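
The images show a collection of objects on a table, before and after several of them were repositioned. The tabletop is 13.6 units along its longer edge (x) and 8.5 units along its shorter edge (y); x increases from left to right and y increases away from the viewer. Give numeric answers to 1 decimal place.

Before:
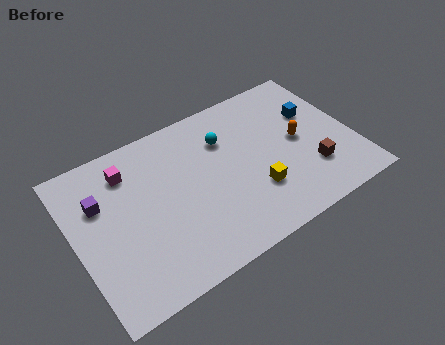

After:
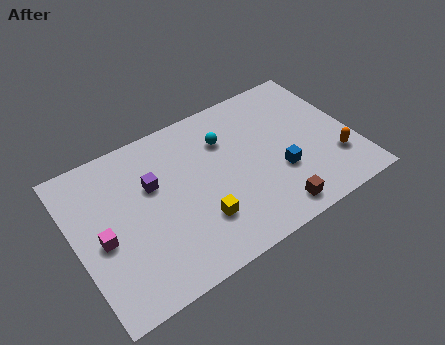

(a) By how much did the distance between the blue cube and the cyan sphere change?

-0.6

Before: roughly 4.4 units apart; after: 3.8. That's 0.6 units closer together.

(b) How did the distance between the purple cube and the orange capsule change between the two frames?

-0.6

They were about 9.7 units apart before and 9.1 after — 0.6 units closer together.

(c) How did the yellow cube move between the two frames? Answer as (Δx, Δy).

(-2.8, -0.2)

From the two frames, the yellow cube sits at roughly (8.5, 2.6) before and (5.7, 2.4) after.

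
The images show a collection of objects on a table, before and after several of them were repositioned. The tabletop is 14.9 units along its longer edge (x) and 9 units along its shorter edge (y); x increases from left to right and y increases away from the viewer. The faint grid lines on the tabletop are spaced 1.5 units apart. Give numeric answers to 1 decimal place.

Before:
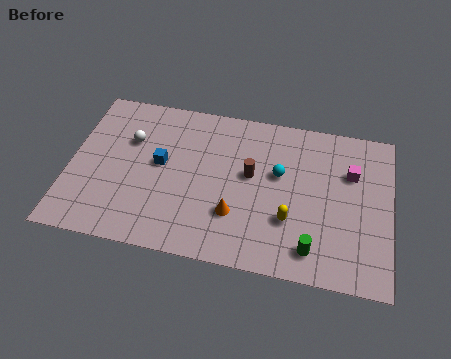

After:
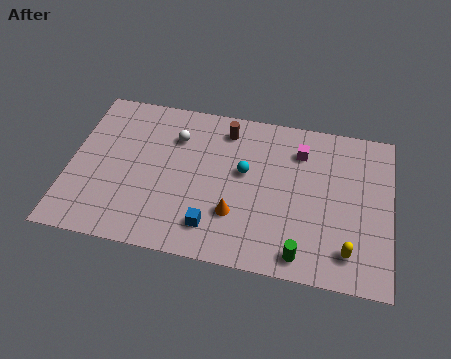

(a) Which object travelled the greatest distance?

the blue cube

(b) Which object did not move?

the orange cone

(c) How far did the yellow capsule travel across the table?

3.0

The yellow capsule moved from about (10.3, 2.9) to (13.0, 1.7), a distance of √(2.7² + 1.2²) ≈ 3.0.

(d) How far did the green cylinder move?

0.6

The green cylinder moved from about (11.4, 1.5) to (10.9, 1.1), a distance of √(0.5² + 0.4²) ≈ 0.6.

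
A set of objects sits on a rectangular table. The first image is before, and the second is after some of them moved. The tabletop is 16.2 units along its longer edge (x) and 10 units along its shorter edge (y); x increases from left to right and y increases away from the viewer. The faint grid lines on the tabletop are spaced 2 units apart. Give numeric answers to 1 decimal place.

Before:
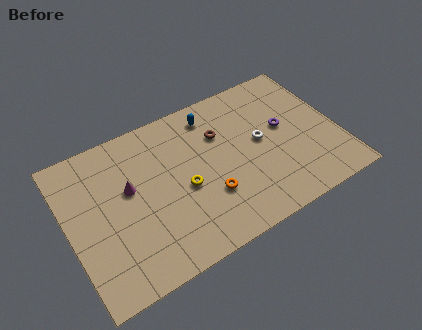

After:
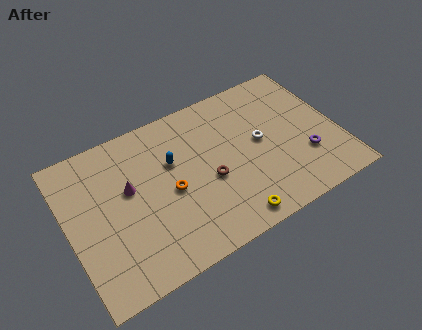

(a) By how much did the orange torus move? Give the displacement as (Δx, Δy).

(-2.1, 1.4)

From the two frames, the orange torus sits at roughly (8.1, 3.2) before and (6.0, 4.6) after.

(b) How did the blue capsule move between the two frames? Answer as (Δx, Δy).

(-2.7, -2.0)

From the two frames, the blue capsule sits at roughly (9.1, 8.4) before and (6.4, 6.4) after.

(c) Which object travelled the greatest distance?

the yellow torus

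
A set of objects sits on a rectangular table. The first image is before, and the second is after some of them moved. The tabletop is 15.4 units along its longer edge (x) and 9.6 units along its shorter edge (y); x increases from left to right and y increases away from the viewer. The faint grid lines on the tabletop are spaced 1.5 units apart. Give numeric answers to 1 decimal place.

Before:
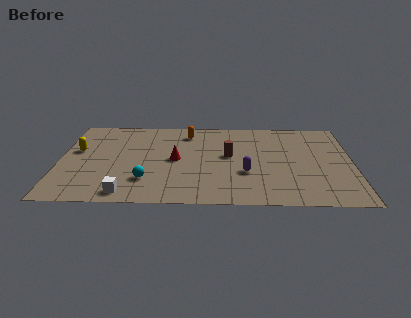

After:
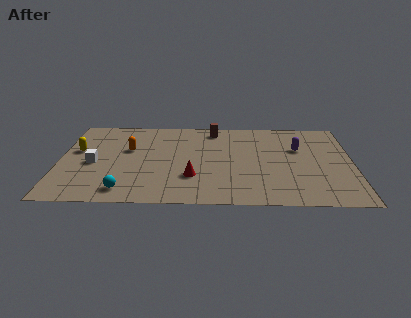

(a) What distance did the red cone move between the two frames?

2.1

The red cone moved from about (6.1, 4.8) to (7.0, 2.9), a distance of √(0.9² + 1.9²) ≈ 2.1.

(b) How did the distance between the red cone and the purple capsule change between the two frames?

+2.5

They were about 4.0 units apart before and 6.5 after — 2.5 units further apart.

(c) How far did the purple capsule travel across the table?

4.0

From (9.8, 3.4) to (12.6, 6.2), the purple capsule covered √(2.8² + 2.8²) ≈ 4.0 units.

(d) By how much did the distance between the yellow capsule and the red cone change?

+1.4

Before: roughly 5.3 units apart; after: 6.7. That's 1.4 units further apart.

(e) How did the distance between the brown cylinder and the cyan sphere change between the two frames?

+3.2

The distance was about 5.1 in the first image and 8.3 in the second, so they moved 3.2 units further apart.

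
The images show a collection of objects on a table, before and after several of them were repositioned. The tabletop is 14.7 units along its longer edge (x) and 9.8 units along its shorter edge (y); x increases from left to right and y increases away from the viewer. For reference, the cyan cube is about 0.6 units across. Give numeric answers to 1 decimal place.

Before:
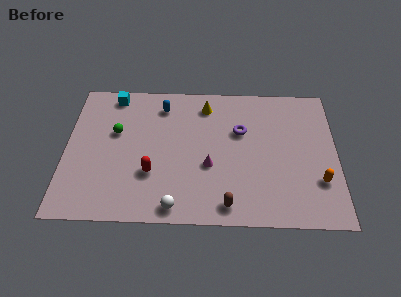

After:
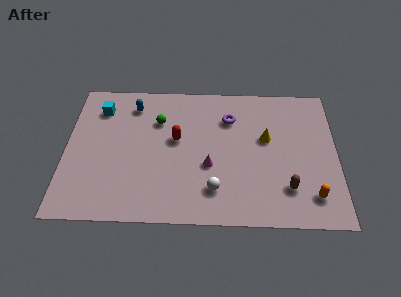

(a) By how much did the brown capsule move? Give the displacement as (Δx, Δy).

(3.2, 1.2)

From the two frames, the brown capsule sits at roughly (8.8, 1.2) before and (12.0, 2.4) after.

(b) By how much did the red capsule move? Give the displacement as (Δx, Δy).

(1.3, 2.4)

The red capsule was at about (4.7, 3.2) and moved to about (6.0, 5.6).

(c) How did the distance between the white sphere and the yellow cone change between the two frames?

-2.7

They were about 7.3 units apart before and 4.6 after — 2.7 units closer together.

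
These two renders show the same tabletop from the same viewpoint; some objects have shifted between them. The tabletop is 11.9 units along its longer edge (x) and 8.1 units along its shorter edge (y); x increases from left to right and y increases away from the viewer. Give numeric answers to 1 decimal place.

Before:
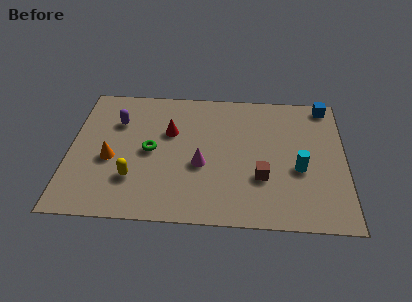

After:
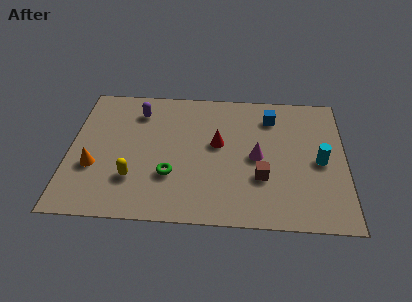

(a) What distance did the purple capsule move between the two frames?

1.1

The purple capsule moved from about (2.0, 5.7) to (2.9, 6.4), a distance of √(0.9² + 0.7²) ≈ 1.1.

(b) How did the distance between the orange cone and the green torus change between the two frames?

+1.5

The distance was about 1.8 in the first image and 3.3 in the second, so they moved 1.5 units further apart.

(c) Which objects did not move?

the brown cube and the yellow capsule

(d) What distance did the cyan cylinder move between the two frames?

1.0

The cyan cylinder moved from about (9.9, 3.3) to (10.8, 3.8), a distance of √(0.9² + 0.5²) ≈ 1.0.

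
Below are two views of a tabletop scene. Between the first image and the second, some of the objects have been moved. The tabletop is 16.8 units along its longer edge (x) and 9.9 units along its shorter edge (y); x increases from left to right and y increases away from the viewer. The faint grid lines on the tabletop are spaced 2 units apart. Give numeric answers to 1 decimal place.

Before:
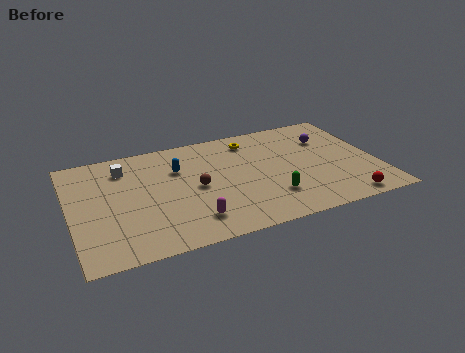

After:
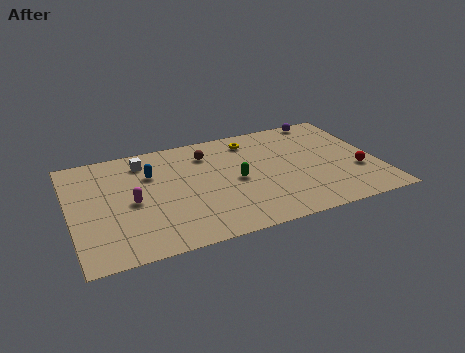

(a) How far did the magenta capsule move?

4.0

From (6.3, 2.0) to (3.3, 4.6), the magenta capsule covered √(3.0² + 2.6²) ≈ 4.0 units.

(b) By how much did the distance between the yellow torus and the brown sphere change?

-2.3

Before: roughly 4.8 units apart; after: 2.5. That's 2.3 units closer together.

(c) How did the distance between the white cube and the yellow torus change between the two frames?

-1.1

Before: roughly 7.1 units apart; after: 6.0. That's 1.1 units closer together.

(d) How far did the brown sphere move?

3.0

The brown sphere moved from about (6.8, 4.8) to (7.7, 7.7), a distance of √(0.9² + 2.9²) ≈ 3.0.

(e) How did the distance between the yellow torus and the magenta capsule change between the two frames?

+0.5

The distance was about 7.3 in the first image and 7.8 in the second, so they moved 0.5 units further apart.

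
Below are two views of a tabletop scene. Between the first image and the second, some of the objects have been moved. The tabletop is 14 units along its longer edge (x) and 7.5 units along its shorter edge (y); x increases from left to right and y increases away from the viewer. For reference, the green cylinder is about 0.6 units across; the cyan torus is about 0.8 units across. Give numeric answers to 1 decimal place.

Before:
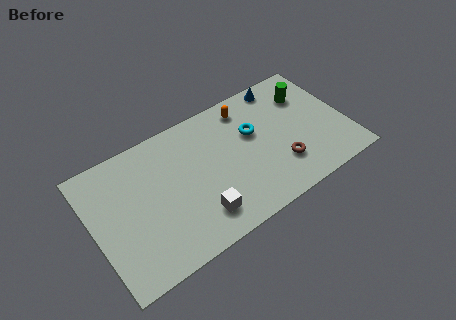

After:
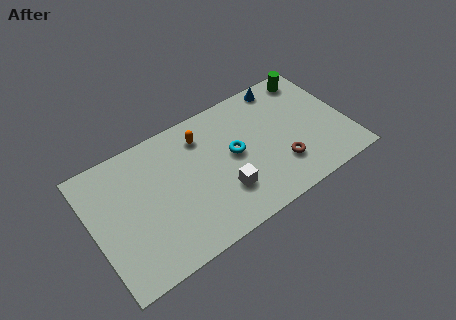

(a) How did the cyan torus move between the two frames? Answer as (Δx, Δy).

(-1.2, -0.7)

The cyan torus started near (9.0, 4.7) and ended near (7.8, 4.0).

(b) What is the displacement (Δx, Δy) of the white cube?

(1.5, 0.6)

The white cube was at about (5.4, 1.6) and moved to about (6.9, 2.2).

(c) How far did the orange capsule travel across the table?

2.6

The orange capsule was near (8.9, 6.3) before and (6.3, 5.9) after, so it travelled √(2.6² + 0.4²) ≈ 2.6 units.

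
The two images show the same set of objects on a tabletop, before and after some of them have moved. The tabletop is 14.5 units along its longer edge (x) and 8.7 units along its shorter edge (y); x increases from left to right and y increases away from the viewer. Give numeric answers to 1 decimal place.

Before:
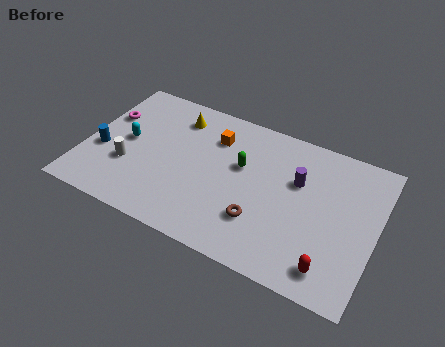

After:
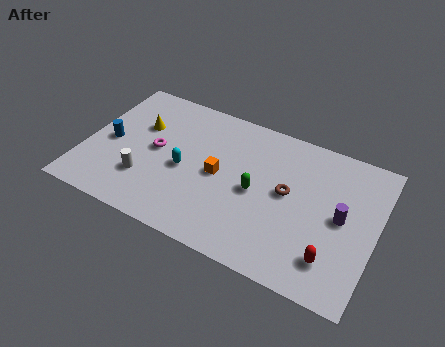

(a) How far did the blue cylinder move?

0.8

The blue cylinder moved from about (0.9, 3.4) to (1.2, 4.1), a distance of √(0.3² + 0.7²) ≈ 0.8.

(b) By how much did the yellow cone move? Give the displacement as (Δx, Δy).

(-1.7, -1.3)

The yellow cone started near (4.2, 7.0) and ended near (2.5, 5.7).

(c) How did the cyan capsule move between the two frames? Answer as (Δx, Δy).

(3.0, -0.6)

From the two frames, the cyan capsule sits at roughly (2.0, 4.5) before and (5.0, 3.9) after.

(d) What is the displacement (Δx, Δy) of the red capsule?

(0.0, 0.5)

The red capsule started near (12.6, 1.4) and ended near (12.6, 1.9).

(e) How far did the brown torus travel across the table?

2.5

The brown torus was near (9.0, 2.5) before and (10.1, 4.7) after, so it travelled √(1.1² + 2.2²) ≈ 2.5 units.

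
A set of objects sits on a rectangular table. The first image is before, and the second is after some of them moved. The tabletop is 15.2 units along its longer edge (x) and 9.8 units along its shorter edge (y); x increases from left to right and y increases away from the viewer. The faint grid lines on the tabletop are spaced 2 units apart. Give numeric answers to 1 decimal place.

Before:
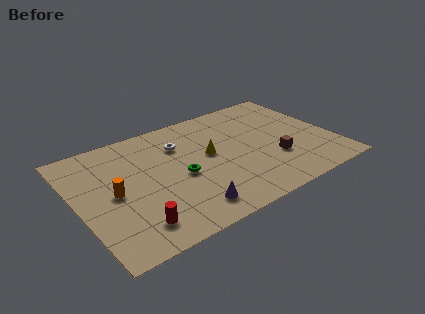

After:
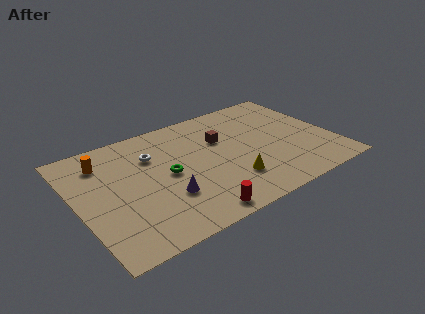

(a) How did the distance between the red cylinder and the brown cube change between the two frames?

-2.8

Before: roughly 8.8 units apart; after: 6.0. That's 2.8 units closer together.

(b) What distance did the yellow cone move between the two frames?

2.9

The yellow cone moved from about (7.9, 5.4) to (8.7, 2.6), a distance of √(0.8² + 2.8²) ≈ 2.9.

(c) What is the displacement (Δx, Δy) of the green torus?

(-0.7, 0.5)

The green torus was at about (6.0, 4.4) and moved to about (5.3, 4.9).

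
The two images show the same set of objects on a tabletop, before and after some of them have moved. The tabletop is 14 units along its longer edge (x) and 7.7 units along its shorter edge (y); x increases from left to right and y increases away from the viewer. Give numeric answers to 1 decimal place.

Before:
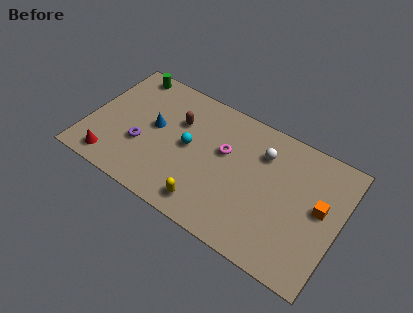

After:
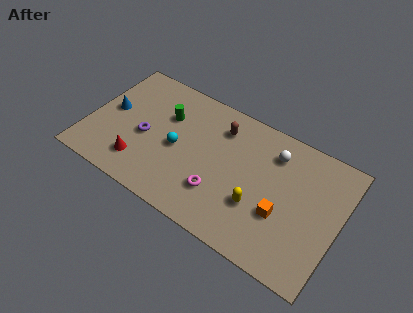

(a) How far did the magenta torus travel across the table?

2.5

From (7.5, 4.7) to (7.6, 2.2), the magenta torus covered √(0.1² + 2.5²) ≈ 2.5 units.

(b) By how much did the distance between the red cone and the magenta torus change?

-2.4

The distance was about 6.8 in the first image and 4.4 in the second, so they moved 2.4 units closer together.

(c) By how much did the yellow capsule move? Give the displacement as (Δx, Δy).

(2.6, 1.4)

The yellow capsule was at about (7.1, 1.2) and moved to about (9.7, 2.6).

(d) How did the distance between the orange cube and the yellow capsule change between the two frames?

-5.2

They were about 6.5 units apart before and 1.3 after — 5.2 units closer together.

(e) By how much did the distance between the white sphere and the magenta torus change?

+2.3

Before: roughly 2.2 units apart; after: 4.5. That's 2.3 units further apart.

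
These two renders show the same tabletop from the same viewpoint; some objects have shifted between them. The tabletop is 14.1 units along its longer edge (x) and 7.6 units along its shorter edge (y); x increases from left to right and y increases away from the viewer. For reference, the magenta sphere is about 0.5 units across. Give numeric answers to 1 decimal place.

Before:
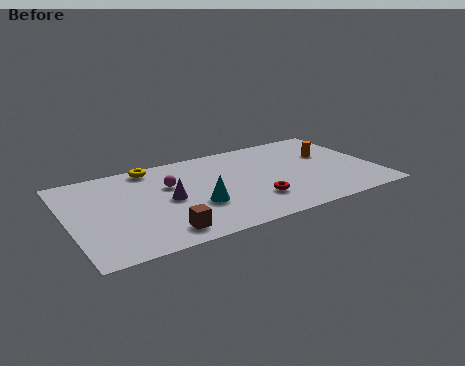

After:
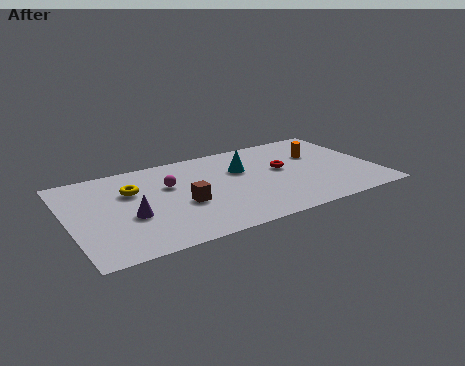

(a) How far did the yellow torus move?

2.0

The yellow torus moved from about (4.1, 6.8) to (3.0, 5.1), a distance of √(1.1² + 1.7²) ≈ 2.0.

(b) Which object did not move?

the magenta sphere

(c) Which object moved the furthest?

the cyan cone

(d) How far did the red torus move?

2.7

From (8.3, 2.1) to (9.9, 4.3), the red torus covered √(1.6² + 2.2²) ≈ 2.7 units.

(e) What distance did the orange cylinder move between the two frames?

0.5

From (12.2, 4.8) to (11.7, 5.0), the orange cylinder covered √(0.5² + 0.2²) ≈ 0.5 units.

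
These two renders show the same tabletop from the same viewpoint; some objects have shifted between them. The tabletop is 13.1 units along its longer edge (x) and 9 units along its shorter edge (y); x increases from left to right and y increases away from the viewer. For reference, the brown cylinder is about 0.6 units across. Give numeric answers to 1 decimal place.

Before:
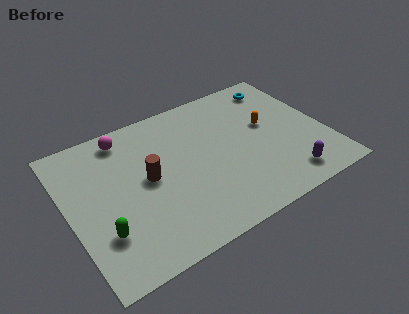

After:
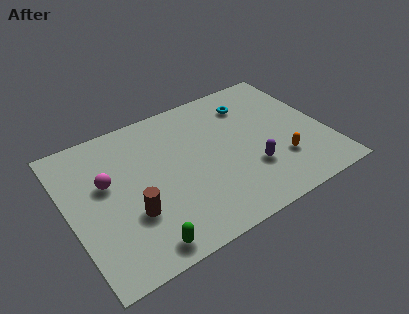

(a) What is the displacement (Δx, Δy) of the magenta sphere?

(-1.3, -2.4)

The magenta sphere was at about (3.3, 7.8) and moved to about (2.0, 5.4).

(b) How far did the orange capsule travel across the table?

2.6

From (10.3, 5.2) to (10.5, 2.6), the orange capsule covered √(0.2² + 2.6²) ≈ 2.6 units.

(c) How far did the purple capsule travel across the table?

2.1

The purple capsule moved from about (10.6, 1.4) to (9.0, 2.8), a distance of √(1.6² + 1.4²) ≈ 2.1.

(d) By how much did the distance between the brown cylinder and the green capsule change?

-1.3

They were about 3.3 units apart before and 2.0 after — 1.3 units closer together.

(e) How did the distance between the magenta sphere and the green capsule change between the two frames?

-1.0

They were about 5.5 units apart before and 4.5 after — 1.0 units closer together.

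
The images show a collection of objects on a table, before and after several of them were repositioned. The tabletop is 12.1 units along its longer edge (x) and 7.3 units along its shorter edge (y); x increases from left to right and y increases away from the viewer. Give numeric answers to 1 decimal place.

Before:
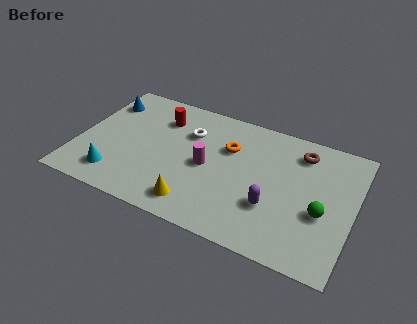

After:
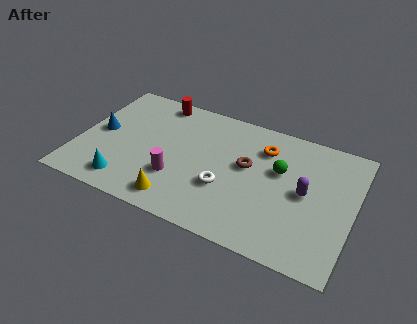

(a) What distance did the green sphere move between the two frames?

2.6

The green sphere moved from about (10.8, 2.9) to (8.8, 4.5), a distance of √(2.0² + 1.6²) ≈ 2.6.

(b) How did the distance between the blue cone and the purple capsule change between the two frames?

+0.6

Before: roughly 8.5 units apart; after: 9.1. That's 0.6 units further apart.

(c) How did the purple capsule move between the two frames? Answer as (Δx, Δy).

(1.3, 1.3)

The purple capsule was at about (8.7, 2.4) and moved to about (10.0, 3.7).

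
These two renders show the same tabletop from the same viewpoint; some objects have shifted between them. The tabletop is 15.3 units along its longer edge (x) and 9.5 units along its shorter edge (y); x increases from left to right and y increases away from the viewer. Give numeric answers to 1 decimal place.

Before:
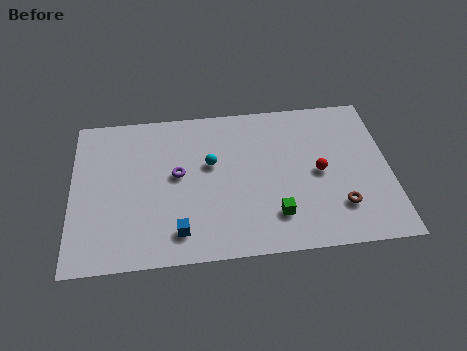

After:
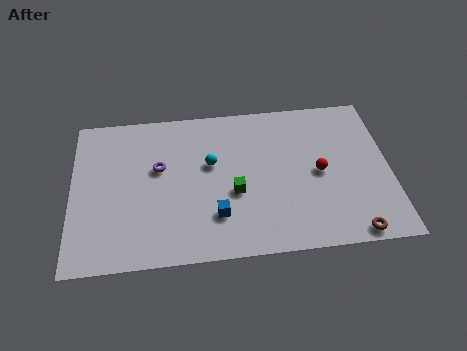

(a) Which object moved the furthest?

the green cube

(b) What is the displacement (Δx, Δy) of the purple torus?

(-0.9, 0.5)

The purple torus started near (5.1, 5.2) and ended near (4.2, 5.7).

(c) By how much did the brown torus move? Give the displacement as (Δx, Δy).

(0.5, -1.6)

The brown torus was at about (12.8, 2.4) and moved to about (13.3, 0.8).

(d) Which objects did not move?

the red sphere and the cyan sphere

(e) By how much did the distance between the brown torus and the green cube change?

+3.2

Before: roughly 3.1 units apart; after: 6.3. That's 3.2 units further apart.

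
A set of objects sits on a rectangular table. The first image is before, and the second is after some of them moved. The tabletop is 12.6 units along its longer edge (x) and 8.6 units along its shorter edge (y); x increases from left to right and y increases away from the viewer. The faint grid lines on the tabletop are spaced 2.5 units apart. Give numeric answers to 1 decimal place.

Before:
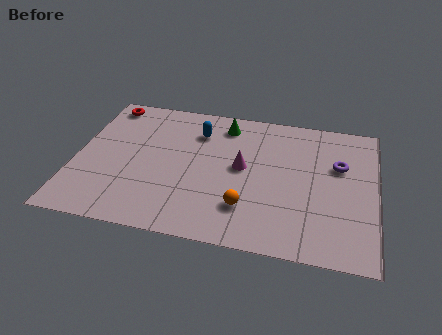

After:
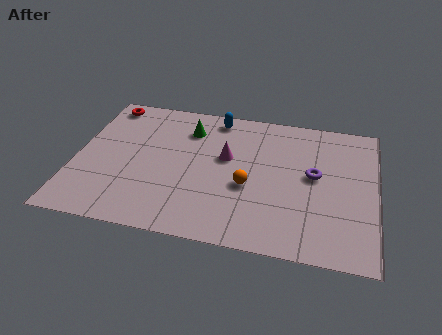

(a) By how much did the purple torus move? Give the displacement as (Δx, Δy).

(-1.0, -0.8)

The purple torus was at about (11.0, 5.5) and moved to about (10.0, 4.7).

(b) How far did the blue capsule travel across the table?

1.3

The blue capsule was near (5.0, 6.5) before and (5.7, 7.6) after, so it travelled √(0.7² + 1.1²) ≈ 1.3 units.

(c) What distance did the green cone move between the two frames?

1.6

The green cone was near (6.1, 7.2) before and (4.6, 6.6) after, so it travelled √(1.5² + 0.6²) ≈ 1.6 units.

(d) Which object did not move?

the red torus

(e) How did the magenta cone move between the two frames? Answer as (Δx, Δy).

(-0.7, 0.5)

The magenta cone started near (7.0, 4.6) and ended near (6.3, 5.1).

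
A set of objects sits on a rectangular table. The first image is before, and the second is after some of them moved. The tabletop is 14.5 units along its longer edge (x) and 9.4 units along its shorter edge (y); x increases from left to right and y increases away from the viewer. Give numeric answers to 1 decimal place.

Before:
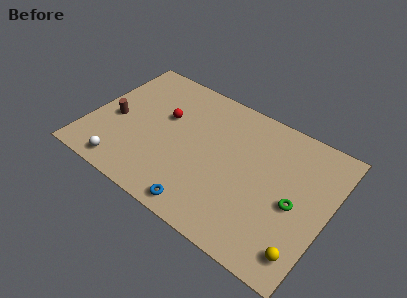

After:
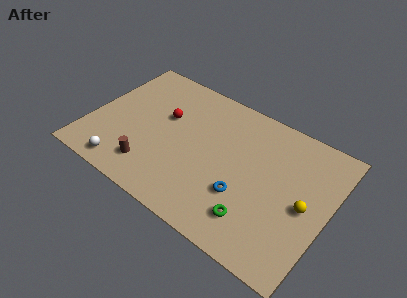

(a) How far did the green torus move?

3.0

From (12.6, 4.2) to (10.6, 2.0), the green torus covered √(2.0² + 2.2²) ≈ 3.0 units.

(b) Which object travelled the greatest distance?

the brown cylinder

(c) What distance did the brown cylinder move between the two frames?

3.5

From (1.5, 4.1) to (4.2, 1.9), the brown cylinder covered √(2.7² + 2.2²) ≈ 3.5 units.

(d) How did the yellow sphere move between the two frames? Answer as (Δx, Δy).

(-0.4, 2.8)

From the two frames, the yellow sphere sits at roughly (13.6, 1.6) before and (13.2, 4.4) after.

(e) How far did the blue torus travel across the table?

3.0

The blue torus was near (7.6, 1.0) before and (9.7, 3.1) after, so it travelled √(2.1² + 2.1²) ≈ 3.0 units.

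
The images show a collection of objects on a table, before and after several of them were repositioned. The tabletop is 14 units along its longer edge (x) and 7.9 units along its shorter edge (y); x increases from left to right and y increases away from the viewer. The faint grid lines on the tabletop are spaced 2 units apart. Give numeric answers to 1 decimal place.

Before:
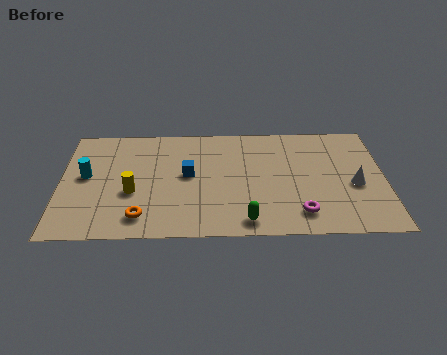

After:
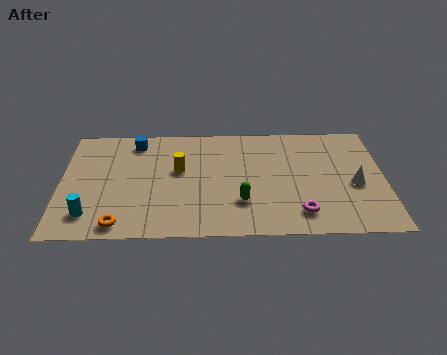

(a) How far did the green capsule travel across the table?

1.3

The green capsule moved from about (8.0, 1.0) to (7.8, 2.3), a distance of √(0.2² + 1.3²) ≈ 1.3.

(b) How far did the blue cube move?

3.3

From (5.5, 4.3) to (3.2, 6.7), the blue cube covered √(2.3² + 2.4²) ≈ 3.3 units.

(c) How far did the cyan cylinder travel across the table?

2.7

From (1.1, 4.3) to (1.3, 1.6), the cyan cylinder covered √(0.2² + 2.7²) ≈ 2.7 units.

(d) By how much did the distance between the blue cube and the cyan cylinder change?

+1.0

Before: roughly 4.4 units apart; after: 5.4. That's 1.0 units further apart.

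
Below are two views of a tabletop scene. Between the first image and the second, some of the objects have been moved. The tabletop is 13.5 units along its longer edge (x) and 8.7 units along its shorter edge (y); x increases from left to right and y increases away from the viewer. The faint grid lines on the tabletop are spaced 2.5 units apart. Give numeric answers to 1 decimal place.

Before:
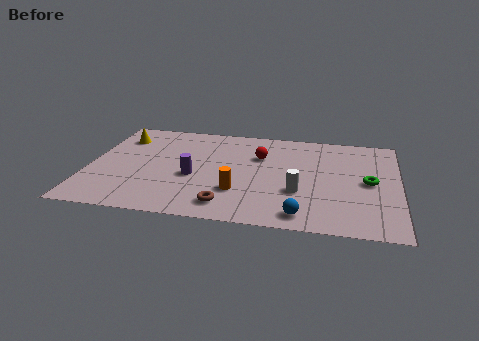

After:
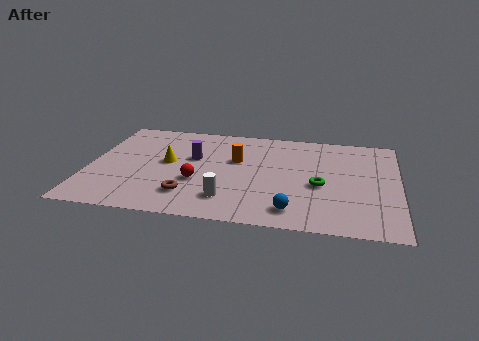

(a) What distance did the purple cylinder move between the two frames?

1.7

The purple cylinder was near (4.6, 3.6) before and (4.5, 5.3) after, so it travelled √(0.1² + 1.7²) ≈ 1.7 units.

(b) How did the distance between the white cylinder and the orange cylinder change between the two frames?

+0.9

They were about 2.6 units apart before and 3.5 after — 0.9 units further apart.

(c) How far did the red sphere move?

3.7

The red sphere moved from about (7.4, 5.9) to (4.8, 3.2), a distance of √(2.6² + 2.7²) ≈ 3.7.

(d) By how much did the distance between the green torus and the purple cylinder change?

-1.8

The distance was about 7.6 in the first image and 5.8 in the second, so they moved 1.8 units closer together.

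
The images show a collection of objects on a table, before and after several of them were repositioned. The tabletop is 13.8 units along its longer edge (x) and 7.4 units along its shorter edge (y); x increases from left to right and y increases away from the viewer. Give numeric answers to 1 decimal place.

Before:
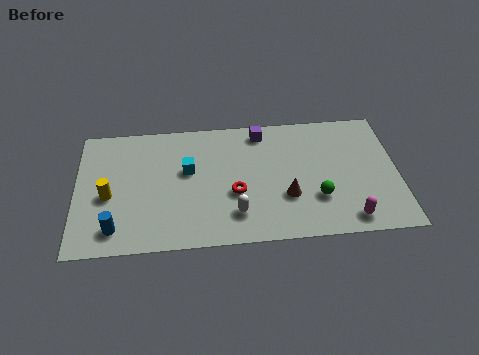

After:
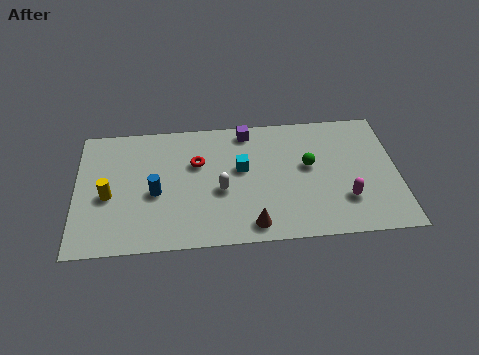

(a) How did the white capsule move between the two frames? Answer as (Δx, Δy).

(-0.6, 1.4)

The white capsule was at about (6.8, 1.7) and moved to about (6.2, 3.1).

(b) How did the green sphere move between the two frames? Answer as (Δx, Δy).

(-0.3, 1.9)

From the two frames, the green sphere sits at roughly (10.3, 2.3) before and (10.0, 4.2) after.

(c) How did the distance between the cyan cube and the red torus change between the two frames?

-0.5

They were about 2.5 units apart before and 2.0 after — 0.5 units closer together.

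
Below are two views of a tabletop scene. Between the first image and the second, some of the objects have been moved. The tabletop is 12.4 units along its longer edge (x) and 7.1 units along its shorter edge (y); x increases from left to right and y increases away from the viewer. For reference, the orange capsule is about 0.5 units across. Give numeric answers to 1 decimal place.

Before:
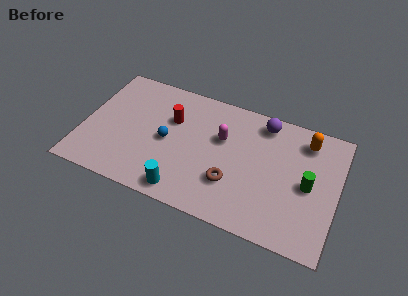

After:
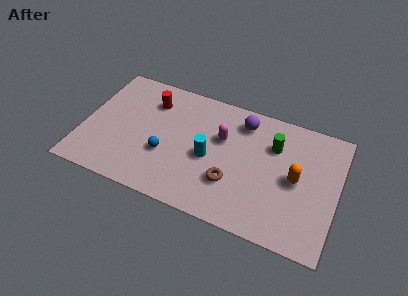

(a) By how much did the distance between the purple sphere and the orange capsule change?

+1.5

The distance was about 2.1 in the first image and 3.6 in the second, so they moved 1.5 units further apart.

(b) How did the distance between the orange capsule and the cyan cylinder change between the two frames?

-3.2

The distance was about 7.4 in the first image and 4.2 in the second, so they moved 3.2 units closer together.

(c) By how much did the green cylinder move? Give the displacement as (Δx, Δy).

(-1.8, 1.6)

From the two frames, the green cylinder sits at roughly (11.0, 3.4) before and (9.2, 5.0) after.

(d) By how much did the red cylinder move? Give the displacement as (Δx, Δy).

(-1.1, 0.7)

From the two frames, the red cylinder sits at roughly (4.2, 4.7) before and (3.1, 5.4) after.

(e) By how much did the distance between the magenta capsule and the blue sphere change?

+0.4

The distance was about 2.8 in the first image and 3.2 in the second, so they moved 0.4 units further apart.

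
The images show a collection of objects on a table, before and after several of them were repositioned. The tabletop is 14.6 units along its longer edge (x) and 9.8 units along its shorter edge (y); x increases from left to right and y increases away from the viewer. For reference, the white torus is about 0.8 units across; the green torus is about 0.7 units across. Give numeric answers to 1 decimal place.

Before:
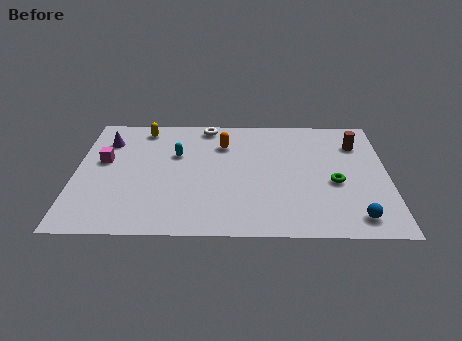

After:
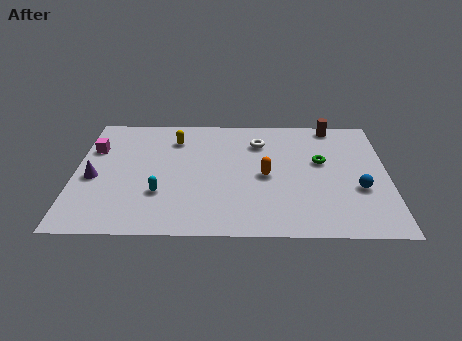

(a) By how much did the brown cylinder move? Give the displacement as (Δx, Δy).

(-1.1, 1.6)

From the two frames, the brown cylinder sits at roughly (13.2, 7.3) before and (12.1, 8.9) after.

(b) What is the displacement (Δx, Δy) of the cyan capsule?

(-0.7, -3.2)

The cyan capsule was at about (4.7, 6.3) and moved to about (4.0, 3.1).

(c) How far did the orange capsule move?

3.3

The orange capsule moved from about (6.9, 7.2) to (8.9, 4.6), a distance of √(2.0² + 2.6²) ≈ 3.3.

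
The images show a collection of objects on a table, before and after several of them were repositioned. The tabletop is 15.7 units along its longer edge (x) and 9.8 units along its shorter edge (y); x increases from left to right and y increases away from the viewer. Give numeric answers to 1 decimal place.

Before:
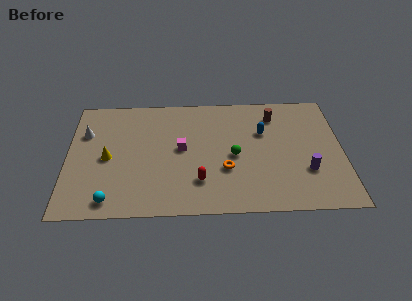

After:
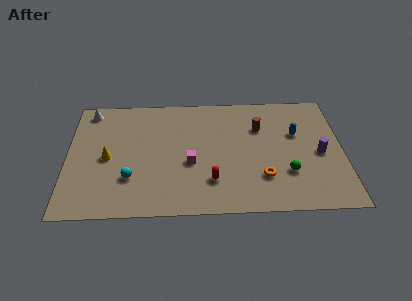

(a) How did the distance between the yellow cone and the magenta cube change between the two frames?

+0.5

They were about 4.2 units apart before and 4.7 after — 0.5 units further apart.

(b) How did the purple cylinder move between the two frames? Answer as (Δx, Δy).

(0.8, 1.4)

The purple cylinder started near (13.6, 3.1) and ended near (14.4, 4.5).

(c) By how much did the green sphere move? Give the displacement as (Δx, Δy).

(3.0, -1.5)

From the two frames, the green sphere sits at roughly (9.5, 4.5) before and (12.5, 3.0) after.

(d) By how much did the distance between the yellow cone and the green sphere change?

+3.1

They were about 7.2 units apart before and 10.3 after — 3.1 units further apart.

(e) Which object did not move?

the yellow cone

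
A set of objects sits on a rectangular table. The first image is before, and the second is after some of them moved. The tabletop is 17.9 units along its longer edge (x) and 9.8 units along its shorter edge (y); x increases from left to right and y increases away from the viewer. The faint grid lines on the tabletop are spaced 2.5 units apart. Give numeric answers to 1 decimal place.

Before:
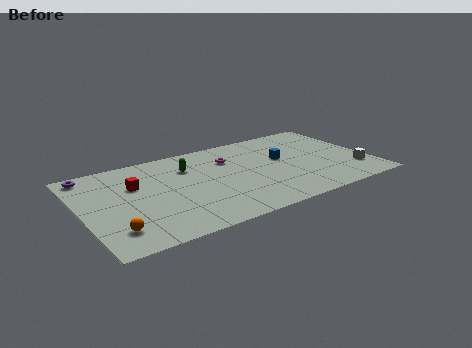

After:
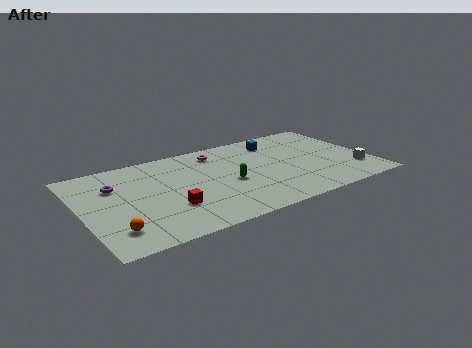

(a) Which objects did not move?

the white cube and the orange sphere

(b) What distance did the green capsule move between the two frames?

3.6

From (6.8, 7.1) to (9.0, 4.3), the green capsule covered √(2.2² + 2.8²) ≈ 3.6 units.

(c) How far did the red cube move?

3.7

The red cube was near (3.4, 6.4) before and (5.1, 3.1) after, so it travelled √(1.7² + 3.3²) ≈ 3.7 units.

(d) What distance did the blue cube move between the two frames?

2.2

The blue cube moved from about (12.6, 5.7) to (12.6, 7.9), a distance of √(0.0² + 2.2²) ≈ 2.2.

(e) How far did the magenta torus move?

1.3

The magenta torus moved from about (9.4, 7.0) to (8.8, 8.1), a distance of √(0.6² + 1.1²) ≈ 1.3.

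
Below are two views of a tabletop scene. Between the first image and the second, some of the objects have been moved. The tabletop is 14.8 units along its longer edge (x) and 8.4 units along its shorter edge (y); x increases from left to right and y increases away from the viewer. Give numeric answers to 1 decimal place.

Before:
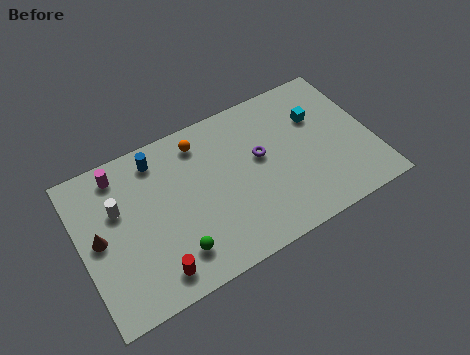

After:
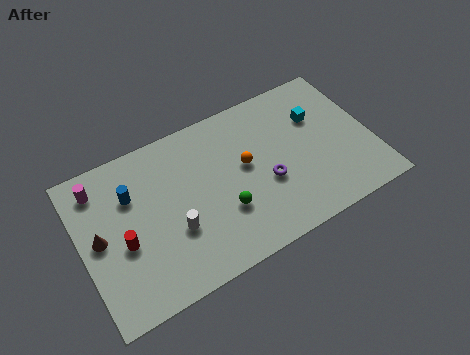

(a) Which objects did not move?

the brown cone and the cyan cube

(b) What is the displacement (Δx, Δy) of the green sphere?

(2.6, 1.0)

The green sphere started near (4.4, 1.8) and ended near (7.0, 2.8).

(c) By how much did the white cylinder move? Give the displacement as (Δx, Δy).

(2.5, -2.4)

The white cylinder was at about (2.0, 5.4) and moved to about (4.5, 3.0).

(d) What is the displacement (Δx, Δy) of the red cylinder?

(-1.3, 2.2)

The red cylinder was at about (3.3, 1.3) and moved to about (2.0, 3.5).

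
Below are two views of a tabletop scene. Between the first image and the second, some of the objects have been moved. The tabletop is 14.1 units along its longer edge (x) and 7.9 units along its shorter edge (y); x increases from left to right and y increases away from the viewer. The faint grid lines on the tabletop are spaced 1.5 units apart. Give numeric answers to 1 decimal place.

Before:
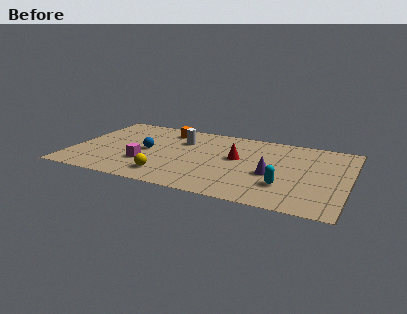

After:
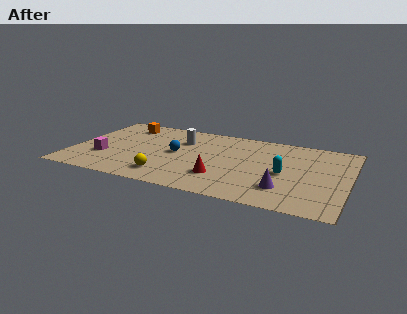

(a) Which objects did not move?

the white cylinder and the yellow sphere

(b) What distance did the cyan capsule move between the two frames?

1.3

The cyan capsule was near (11.0, 2.3) before and (10.9, 3.6) after, so it travelled √(0.1² + 1.3²) ≈ 1.3 units.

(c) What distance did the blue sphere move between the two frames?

1.5

The blue sphere was near (3.8, 3.9) before and (5.3, 4.1) after, so it travelled √(1.5² + 0.2²) ≈ 1.5 units.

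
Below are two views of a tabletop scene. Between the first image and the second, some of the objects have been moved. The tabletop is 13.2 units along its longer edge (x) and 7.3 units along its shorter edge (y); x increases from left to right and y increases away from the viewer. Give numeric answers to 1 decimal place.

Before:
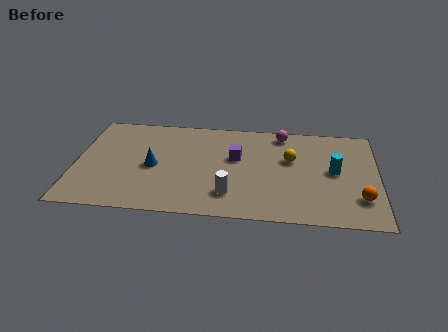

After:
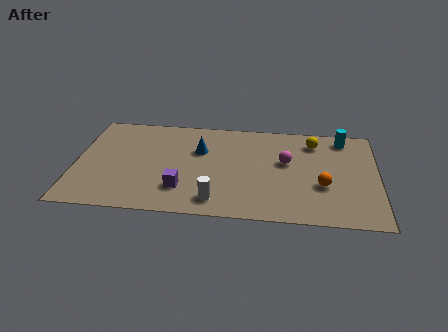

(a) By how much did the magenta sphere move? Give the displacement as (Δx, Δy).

(0.2, -2.1)

The magenta sphere was at about (9.0, 6.4) and moved to about (9.2, 4.3).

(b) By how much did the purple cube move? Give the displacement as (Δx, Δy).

(-2.3, -2.5)

The purple cube started near (7.0, 4.4) and ended near (4.7, 1.9).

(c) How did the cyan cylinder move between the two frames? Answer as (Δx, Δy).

(0.4, 2.5)

The cyan cylinder was at about (11.3, 3.8) and moved to about (11.7, 6.3).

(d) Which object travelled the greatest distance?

the purple cube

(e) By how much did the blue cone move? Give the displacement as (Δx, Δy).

(2.0, 1.4)

From the two frames, the blue cone sits at roughly (3.4, 3.4) before and (5.4, 4.8) after.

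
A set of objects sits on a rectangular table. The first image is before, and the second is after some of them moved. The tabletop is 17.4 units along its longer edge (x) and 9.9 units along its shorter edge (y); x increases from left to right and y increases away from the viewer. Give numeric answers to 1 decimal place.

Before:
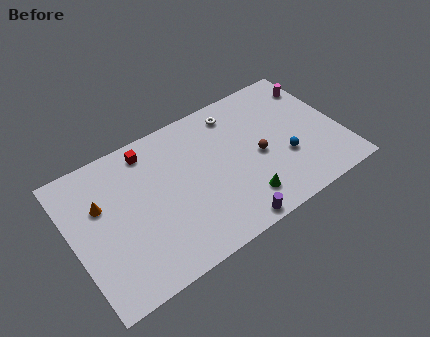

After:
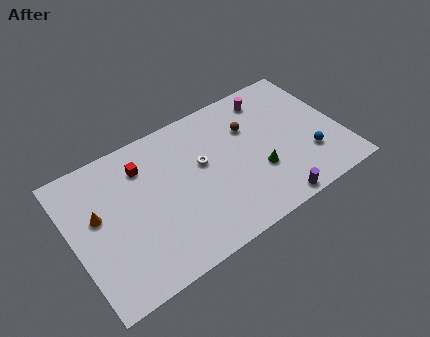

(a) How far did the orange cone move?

0.7

From (2.0, 6.4) to (1.7, 5.8), the orange cone covered √(0.3² + 0.6²) ≈ 0.7 units.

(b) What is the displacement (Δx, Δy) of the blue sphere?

(1.5, -0.6)

The blue sphere started near (13.6, 3.5) and ended near (15.1, 2.9).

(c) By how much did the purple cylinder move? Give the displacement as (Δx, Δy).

(2.8, 0.0)

From the two frames, the purple cylinder sits at roughly (9.4, 0.8) before and (12.2, 0.8) after.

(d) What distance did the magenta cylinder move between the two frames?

3.1

The magenta cylinder moved from about (16.5, 7.8) to (13.4, 8.3), a distance of √(3.1² + 0.5²) ≈ 3.1.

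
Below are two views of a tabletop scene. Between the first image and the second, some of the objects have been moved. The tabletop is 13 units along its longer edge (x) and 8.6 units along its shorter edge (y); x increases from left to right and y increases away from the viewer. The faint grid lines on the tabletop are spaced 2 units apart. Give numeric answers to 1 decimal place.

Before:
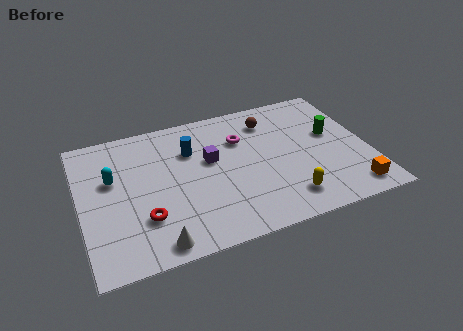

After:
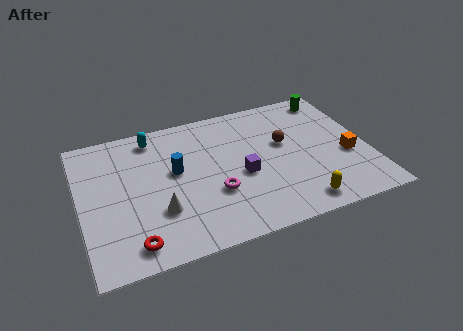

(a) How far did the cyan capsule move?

2.9

The cyan capsule was near (1.5, 5.3) before and (3.5, 7.4) after, so it travelled √(2.0² + 2.1²) ≈ 2.9 units.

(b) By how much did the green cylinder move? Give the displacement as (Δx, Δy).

(0.3, 2.5)

The green cylinder started near (11.5, 5.0) and ended near (11.8, 7.5).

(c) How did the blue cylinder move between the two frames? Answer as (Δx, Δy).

(-0.8, -1.1)

The blue cylinder started near (5.1, 6.0) and ended near (4.3, 4.9).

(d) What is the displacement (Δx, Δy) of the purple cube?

(1.3, -1.4)

The purple cube was at about (5.9, 5.1) and moved to about (7.2, 3.7).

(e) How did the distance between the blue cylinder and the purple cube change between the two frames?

+1.9

The distance was about 1.2 in the first image and 3.1 in the second, so they moved 1.9 units further apart.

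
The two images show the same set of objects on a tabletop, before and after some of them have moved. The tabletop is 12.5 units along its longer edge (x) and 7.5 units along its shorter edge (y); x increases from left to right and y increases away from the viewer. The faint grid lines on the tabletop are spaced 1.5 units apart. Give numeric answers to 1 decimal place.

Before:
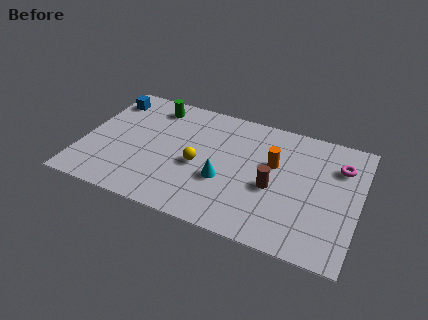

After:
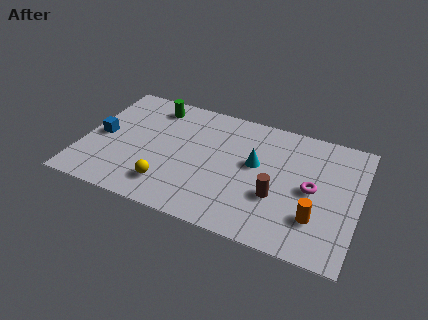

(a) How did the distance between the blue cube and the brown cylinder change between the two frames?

-0.3

They were about 8.4 units apart before and 8.1 after — 0.3 units closer together.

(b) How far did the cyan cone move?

2.0

The cyan cone moved from about (6.5, 2.8) to (7.8, 4.3), a distance of √(1.3² + 1.5²) ≈ 2.0.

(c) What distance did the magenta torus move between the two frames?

2.1

From (11.5, 5.5) to (10.4, 3.7), the magenta torus covered √(1.1² + 1.8²) ≈ 2.1 units.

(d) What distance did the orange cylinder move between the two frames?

3.3

The orange cylinder was near (8.6, 4.6) before and (10.7, 2.1) after, so it travelled √(2.1² + 2.5²) ≈ 3.3 units.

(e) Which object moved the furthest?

the orange cylinder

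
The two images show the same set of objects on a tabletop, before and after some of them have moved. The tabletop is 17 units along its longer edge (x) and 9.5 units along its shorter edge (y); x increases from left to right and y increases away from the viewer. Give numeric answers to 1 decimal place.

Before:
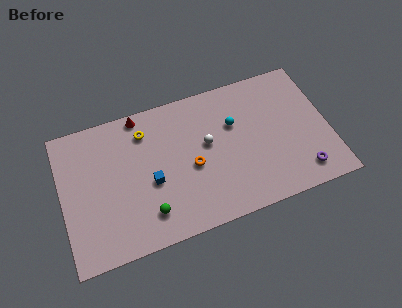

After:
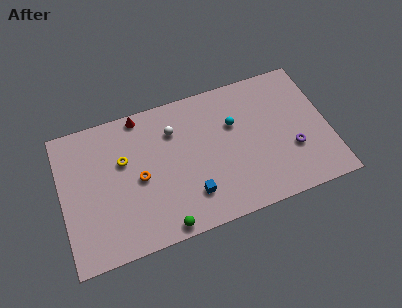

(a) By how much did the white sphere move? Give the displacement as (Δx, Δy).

(-2.0, 1.6)

The white sphere was at about (9.3, 5.4) and moved to about (7.3, 7.0).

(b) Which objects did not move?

the cyan sphere and the red cone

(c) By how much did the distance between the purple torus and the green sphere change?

-0.9

The distance was about 9.8 in the first image and 8.9 in the second, so they moved 0.9 units closer together.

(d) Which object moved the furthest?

the orange torus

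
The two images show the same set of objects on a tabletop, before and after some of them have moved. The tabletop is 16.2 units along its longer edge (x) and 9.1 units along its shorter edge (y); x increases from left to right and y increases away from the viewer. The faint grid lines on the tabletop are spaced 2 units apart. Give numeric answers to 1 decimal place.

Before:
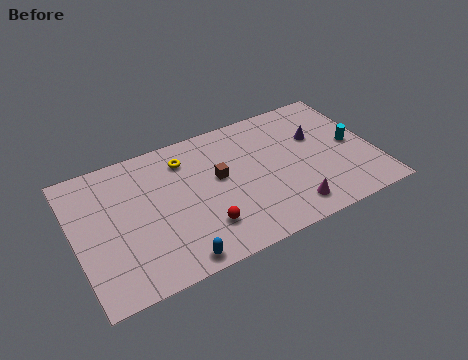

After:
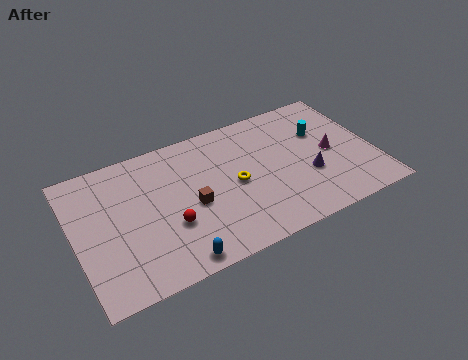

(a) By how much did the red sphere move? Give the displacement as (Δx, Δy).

(-1.7, 0.9)

The red sphere was at about (6.6, 2.3) and moved to about (4.9, 3.2).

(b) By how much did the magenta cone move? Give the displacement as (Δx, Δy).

(2.7, 2.9)

The magenta cone was at about (11.2, 1.5) and moved to about (13.9, 4.4).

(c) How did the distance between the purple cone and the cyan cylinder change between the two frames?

+0.7

Before: roughly 2.2 units apart; after: 2.9. That's 0.7 units further apart.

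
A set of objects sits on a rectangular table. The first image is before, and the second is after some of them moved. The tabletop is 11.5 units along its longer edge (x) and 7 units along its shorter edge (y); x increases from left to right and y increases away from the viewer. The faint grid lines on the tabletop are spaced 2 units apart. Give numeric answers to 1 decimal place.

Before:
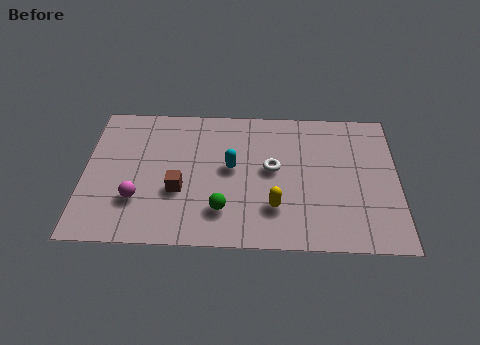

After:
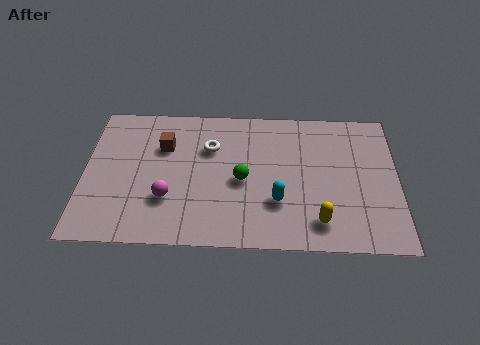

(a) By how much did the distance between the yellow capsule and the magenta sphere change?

+0.6

They were about 5.0 units apart before and 5.6 after — 0.6 units further apart.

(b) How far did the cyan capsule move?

2.3

From (5.4, 3.8) to (7.1, 2.2), the cyan capsule covered √(1.7² + 1.6²) ≈ 2.3 units.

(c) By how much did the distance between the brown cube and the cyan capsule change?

+2.7

The distance was about 2.2 in the first image and 4.9 in the second, so they moved 2.7 units further apart.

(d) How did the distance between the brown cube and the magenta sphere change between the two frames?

+1.0

The distance was about 1.6 in the first image and 2.6 in the second, so they moved 1.0 units further apart.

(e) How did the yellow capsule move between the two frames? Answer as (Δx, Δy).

(1.6, -0.6)

The yellow capsule was at about (7.0, 1.9) and moved to about (8.6, 1.3).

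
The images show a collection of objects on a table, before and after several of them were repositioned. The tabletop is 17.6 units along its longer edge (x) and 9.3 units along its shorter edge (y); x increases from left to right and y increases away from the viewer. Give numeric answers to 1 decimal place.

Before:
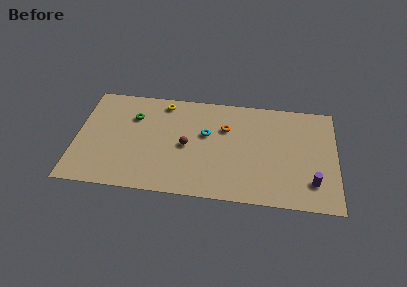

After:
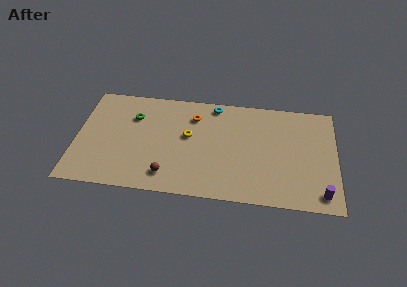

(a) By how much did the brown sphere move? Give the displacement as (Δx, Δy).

(-1.2, -2.7)

The brown sphere started near (7.5, 4.4) and ended near (6.3, 1.7).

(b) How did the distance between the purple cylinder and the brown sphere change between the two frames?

+1.5

They were about 8.8 units apart before and 10.3 after — 1.5 units further apart.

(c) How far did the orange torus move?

2.3

The orange torus was near (10.1, 6.3) before and (7.9, 7.1) after, so it travelled √(2.2² + 0.8²) ≈ 2.3 units.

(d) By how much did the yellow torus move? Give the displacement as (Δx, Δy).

(1.8, -2.8)

The yellow torus started near (5.8, 8.1) and ended near (7.6, 5.3).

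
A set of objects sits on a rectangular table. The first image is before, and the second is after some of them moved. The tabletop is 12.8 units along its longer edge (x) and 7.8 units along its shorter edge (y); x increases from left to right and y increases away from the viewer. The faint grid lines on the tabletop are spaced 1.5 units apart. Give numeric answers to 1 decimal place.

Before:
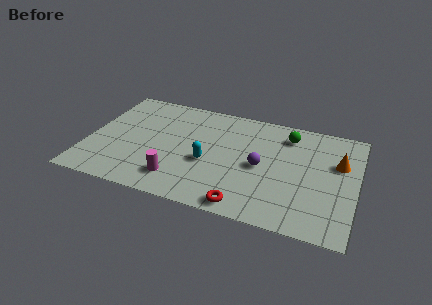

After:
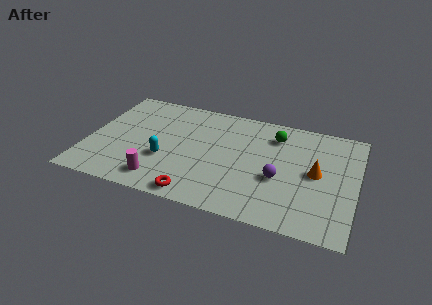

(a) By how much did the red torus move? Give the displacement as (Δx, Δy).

(-2.3, 0.0)

The red torus started near (7.8, 0.8) and ended near (5.5, 0.8).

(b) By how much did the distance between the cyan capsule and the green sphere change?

+1.2

They were about 4.8 units apart before and 6.0 after — 1.2 units further apart.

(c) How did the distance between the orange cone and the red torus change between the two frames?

+0.4

They were about 5.9 units apart before and 6.3 after — 0.4 units further apart.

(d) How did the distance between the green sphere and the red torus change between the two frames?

+0.5

They were about 5.7 units apart before and 6.2 after — 0.5 units further apart.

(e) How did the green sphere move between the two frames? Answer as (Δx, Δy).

(-0.6, -0.2)

From the two frames, the green sphere sits at roughly (9.4, 6.3) before and (8.8, 6.1) after.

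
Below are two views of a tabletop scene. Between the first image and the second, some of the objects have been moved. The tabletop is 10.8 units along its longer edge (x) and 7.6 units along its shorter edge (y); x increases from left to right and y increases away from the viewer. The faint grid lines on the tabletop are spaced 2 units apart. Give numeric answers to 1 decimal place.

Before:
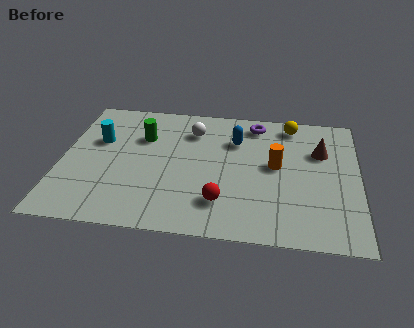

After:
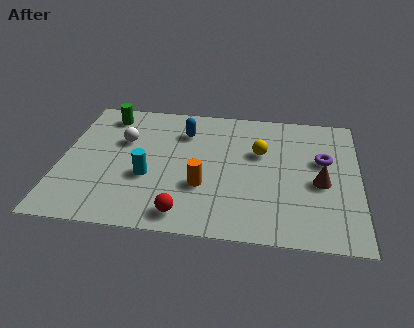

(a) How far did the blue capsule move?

1.9

From (6.3, 5.4) to (4.4, 5.7), the blue capsule covered √(1.9² + 0.3²) ≈ 1.9 units.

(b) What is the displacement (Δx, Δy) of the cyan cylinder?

(1.9, -1.9)

The cyan cylinder started near (1.3, 4.8) and ended near (3.2, 2.9).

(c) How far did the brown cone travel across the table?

1.8

From (9.4, 5.1) to (9.4, 3.3), the brown cone covered √(0.0² + 1.8²) ≈ 1.8 units.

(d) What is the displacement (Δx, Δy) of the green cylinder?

(-1.4, 1.2)

The green cylinder was at about (2.9, 5.2) and moved to about (1.5, 6.4).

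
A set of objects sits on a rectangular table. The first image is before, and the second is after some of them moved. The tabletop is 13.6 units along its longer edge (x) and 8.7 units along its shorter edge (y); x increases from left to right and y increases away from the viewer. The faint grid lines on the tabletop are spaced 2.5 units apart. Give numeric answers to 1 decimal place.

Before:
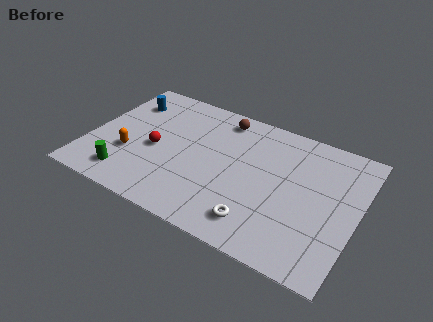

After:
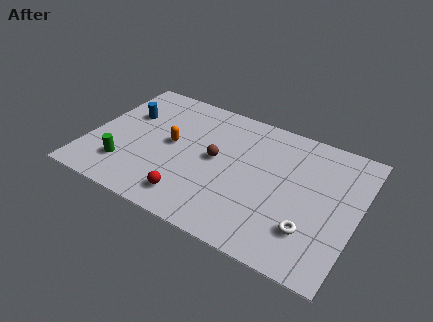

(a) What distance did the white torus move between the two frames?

2.6

From (9.0, 1.6) to (11.5, 2.3), the white torus covered √(2.5² + 0.7²) ≈ 2.6 units.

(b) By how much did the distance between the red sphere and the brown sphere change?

-1.4

They were about 4.6 units apart before and 3.2 after — 1.4 units closer together.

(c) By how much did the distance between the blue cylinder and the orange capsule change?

-1.0

The distance was about 3.7 in the first image and 2.7 in the second, so they moved 1.0 units closer together.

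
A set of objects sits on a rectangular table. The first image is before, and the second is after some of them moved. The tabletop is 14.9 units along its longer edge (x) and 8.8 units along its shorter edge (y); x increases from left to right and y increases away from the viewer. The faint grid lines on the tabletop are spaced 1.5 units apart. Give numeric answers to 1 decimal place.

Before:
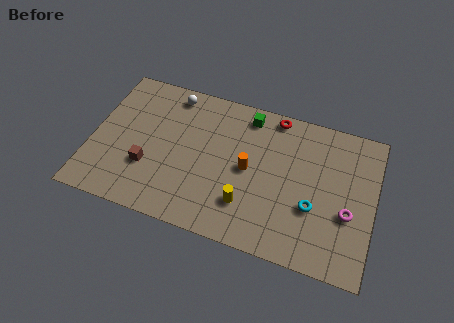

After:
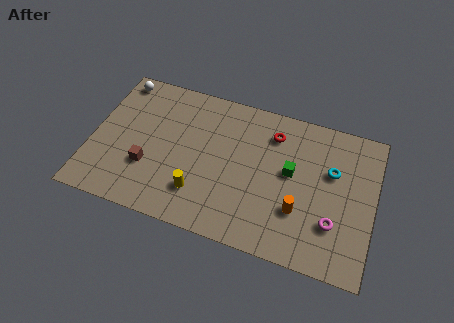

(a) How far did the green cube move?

3.7

From (8.0, 7.6) to (10.5, 4.9), the green cube covered √(2.5² + 2.7²) ≈ 3.7 units.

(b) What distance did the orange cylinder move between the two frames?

3.2

From (8.3, 4.4) to (11.1, 2.8), the orange cylinder covered √(2.8² + 1.6²) ≈ 3.2 units.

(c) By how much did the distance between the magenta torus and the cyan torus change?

+1.2

Before: roughly 1.8 units apart; after: 3.0. That's 1.2 units further apart.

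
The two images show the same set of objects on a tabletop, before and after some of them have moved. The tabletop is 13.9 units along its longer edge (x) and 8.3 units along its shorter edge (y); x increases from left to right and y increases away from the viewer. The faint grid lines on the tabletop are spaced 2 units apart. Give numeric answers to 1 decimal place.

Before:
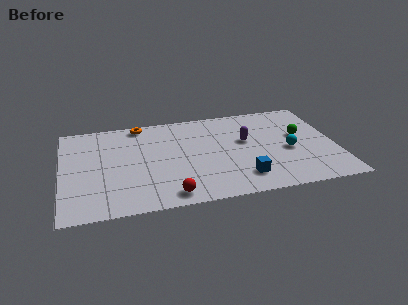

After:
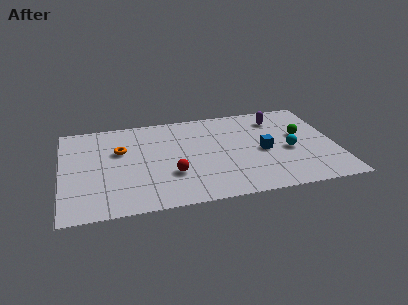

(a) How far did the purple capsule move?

2.4

The purple capsule moved from about (9.4, 4.9) to (11.1, 6.6), a distance of √(1.7² + 1.7²) ≈ 2.4.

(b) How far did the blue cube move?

2.4

The blue cube was near (9.0, 1.7) before and (10.2, 3.8) after, so it travelled √(1.2² + 2.1²) ≈ 2.4 units.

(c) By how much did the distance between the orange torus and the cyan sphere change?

+0.3

They were about 8.4 units apart before and 8.7 after — 0.3 units further apart.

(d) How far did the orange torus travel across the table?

2.5

The orange torus was near (4.1, 7.5) before and (3.0, 5.3) after, so it travelled √(1.1² + 2.2²) ≈ 2.5 units.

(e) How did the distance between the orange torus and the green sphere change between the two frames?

+0.7

The distance was about 8.5 in the first image and 9.2 in the second, so they moved 0.7 units further apart.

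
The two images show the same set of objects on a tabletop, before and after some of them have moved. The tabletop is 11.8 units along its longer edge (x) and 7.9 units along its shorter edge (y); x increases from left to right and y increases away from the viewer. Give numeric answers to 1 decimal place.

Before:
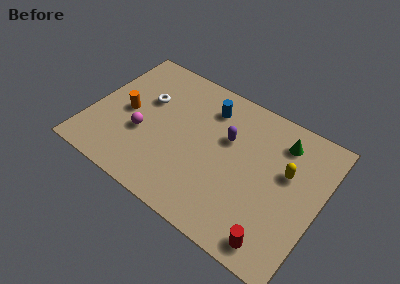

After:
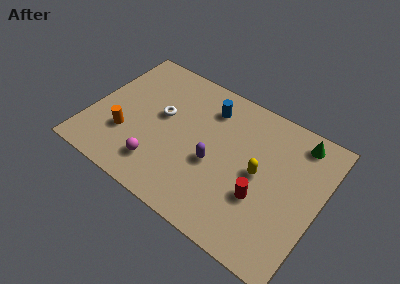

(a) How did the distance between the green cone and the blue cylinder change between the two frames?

+0.8

Before: roughly 3.8 units apart; after: 4.6. That's 0.8 units further apart.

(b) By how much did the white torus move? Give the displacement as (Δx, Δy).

(0.9, -0.5)

The white torus started near (2.6, 5.0) and ended near (3.5, 4.5).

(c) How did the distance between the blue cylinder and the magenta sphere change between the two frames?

+0.5

Before: roughly 4.3 units apart; after: 4.8. That's 0.5 units further apart.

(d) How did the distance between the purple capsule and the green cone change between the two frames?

+2.3

They were about 2.9 units apart before and 5.2 after — 2.3 units further apart.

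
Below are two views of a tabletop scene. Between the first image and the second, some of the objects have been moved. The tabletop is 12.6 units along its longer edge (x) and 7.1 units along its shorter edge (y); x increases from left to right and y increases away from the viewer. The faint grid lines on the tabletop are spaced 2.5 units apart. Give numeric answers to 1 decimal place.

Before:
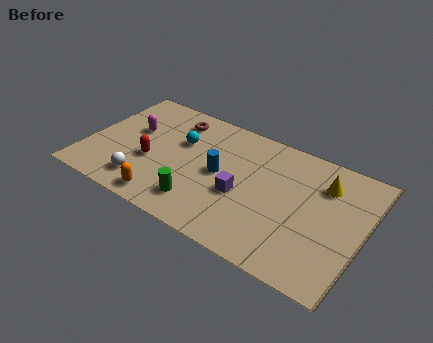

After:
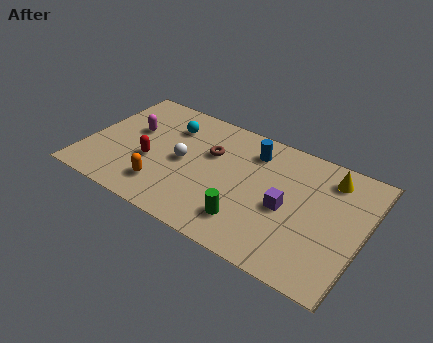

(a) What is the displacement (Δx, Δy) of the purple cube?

(2.0, 0.3)

The purple cube started near (7.2, 2.9) and ended near (9.2, 3.2).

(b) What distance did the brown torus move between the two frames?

2.2

The brown torus was near (3.6, 5.8) before and (5.5, 4.6) after, so it travelled √(1.9² + 1.2²) ≈ 2.2 units.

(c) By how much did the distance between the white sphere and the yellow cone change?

-1.8

The distance was about 8.6 in the first image and 6.8 in the second, so they moved 1.8 units closer together.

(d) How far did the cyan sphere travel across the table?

0.9

From (4.1, 4.6) to (3.5, 5.3), the cyan sphere covered √(0.6² + 0.7²) ≈ 0.9 units.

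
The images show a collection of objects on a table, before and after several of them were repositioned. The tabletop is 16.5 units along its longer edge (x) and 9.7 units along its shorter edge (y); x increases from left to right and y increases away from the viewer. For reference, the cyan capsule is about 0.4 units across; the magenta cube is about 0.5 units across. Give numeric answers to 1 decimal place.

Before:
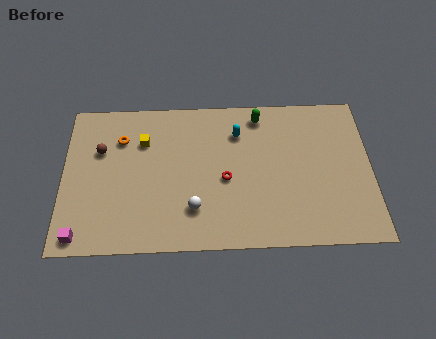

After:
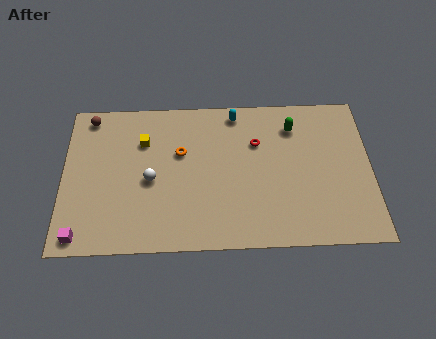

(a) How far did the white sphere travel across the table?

3.0

The white sphere moved from about (7.0, 2.5) to (4.7, 4.4), a distance of √(2.3² + 1.9²) ≈ 3.0.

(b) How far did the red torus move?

2.9

The red torus moved from about (8.7, 4.3) to (10.4, 6.6), a distance of √(1.7² + 2.3²) ≈ 2.9.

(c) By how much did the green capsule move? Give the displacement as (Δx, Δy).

(1.8, -0.8)

The green capsule started near (10.6, 8.4) and ended near (12.4, 7.6).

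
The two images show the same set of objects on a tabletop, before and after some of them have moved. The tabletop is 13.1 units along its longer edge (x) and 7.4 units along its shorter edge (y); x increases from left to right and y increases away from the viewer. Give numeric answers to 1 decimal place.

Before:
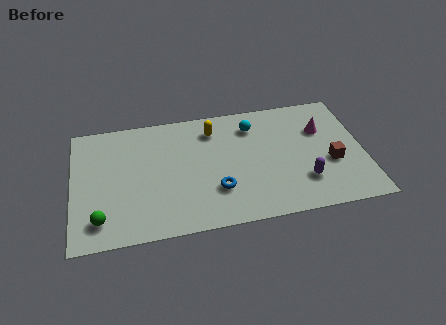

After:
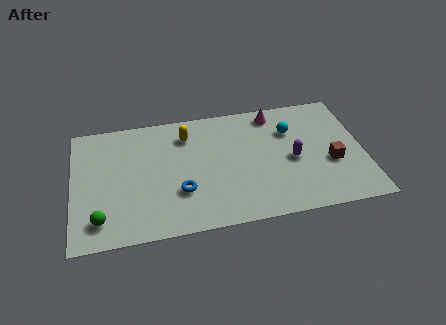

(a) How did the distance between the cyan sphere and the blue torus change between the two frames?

+1.8

Before: roughly 4.0 units apart; after: 5.8. That's 1.8 units further apart.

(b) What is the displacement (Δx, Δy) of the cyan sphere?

(1.7, -0.6)

The cyan sphere started near (8.2, 5.8) and ended near (9.9, 5.2).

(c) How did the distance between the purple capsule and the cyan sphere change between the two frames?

-2.5

They were about 4.3 units apart before and 1.8 after — 2.5 units closer together.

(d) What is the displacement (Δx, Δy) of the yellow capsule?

(-1.2, -0.1)

The yellow capsule started near (6.4, 5.9) and ended near (5.2, 5.8).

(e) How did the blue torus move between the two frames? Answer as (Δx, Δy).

(-1.6, 0.2)

From the two frames, the blue torus sits at roughly (6.4, 2.2) before and (4.8, 2.4) after.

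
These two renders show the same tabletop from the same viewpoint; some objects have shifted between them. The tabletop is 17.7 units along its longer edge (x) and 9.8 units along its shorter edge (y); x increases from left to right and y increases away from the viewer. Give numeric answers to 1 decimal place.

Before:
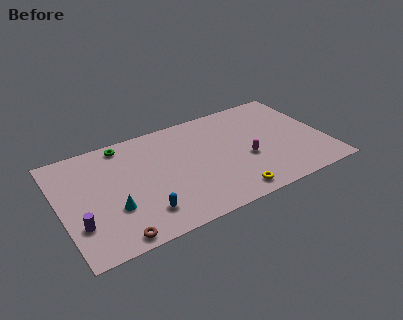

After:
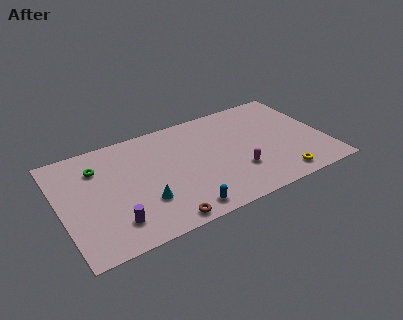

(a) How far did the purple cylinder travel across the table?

2.3

The purple cylinder was near (1.0, 2.9) before and (3.2, 2.1) after, so it travelled √(2.2² + 0.8²) ≈ 2.3 units.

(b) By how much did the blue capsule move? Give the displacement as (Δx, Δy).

(2.5, -0.9)

From the two frames, the blue capsule sits at roughly (5.1, 2.1) before and (7.6, 1.2) after.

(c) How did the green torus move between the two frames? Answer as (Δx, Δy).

(-1.9, -1.4)

The green torus started near (4.6, 8.7) and ended near (2.7, 7.3).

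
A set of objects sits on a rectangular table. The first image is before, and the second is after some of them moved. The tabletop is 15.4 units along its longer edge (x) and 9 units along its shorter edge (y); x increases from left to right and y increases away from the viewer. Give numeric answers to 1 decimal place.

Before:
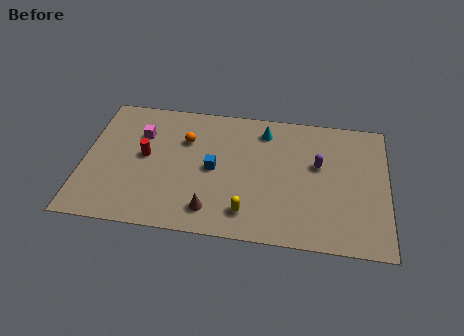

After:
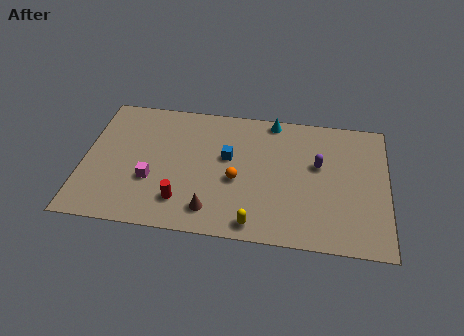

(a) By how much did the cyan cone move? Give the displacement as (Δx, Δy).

(0.4, 0.8)

The cyan cone was at about (9.1, 7.4) and moved to about (9.5, 8.2).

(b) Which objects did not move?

the purple capsule and the brown cone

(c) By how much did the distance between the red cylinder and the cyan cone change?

+1.1

They were about 6.5 units apart before and 7.6 after — 1.1 units further apart.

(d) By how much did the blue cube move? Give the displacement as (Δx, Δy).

(0.7, 0.9)

From the two frames, the blue cube sits at roughly (6.6, 4.4) before and (7.3, 5.3) after.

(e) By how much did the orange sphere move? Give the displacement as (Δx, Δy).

(2.7, -2.4)

The orange sphere started near (5.1, 6.2) and ended near (7.8, 3.8).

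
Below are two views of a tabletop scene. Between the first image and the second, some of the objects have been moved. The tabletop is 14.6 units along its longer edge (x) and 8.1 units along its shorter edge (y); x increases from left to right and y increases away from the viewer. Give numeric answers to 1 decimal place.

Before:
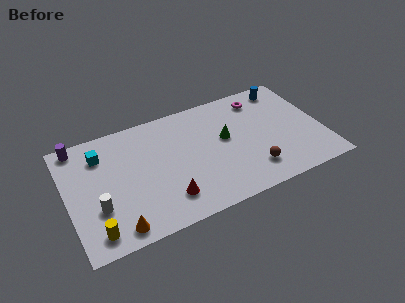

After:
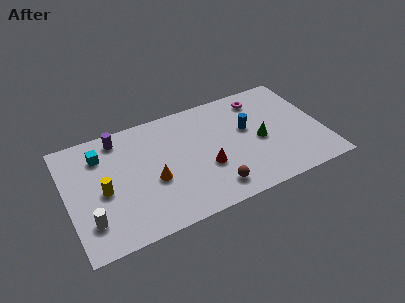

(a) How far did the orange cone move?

3.3

The orange cone was near (2.5, 1.0) before and (4.8, 3.3) after, so it travelled √(2.3² + 2.3²) ≈ 3.3 units.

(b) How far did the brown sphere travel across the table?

2.3

The brown sphere moved from about (10.3, 1.8) to (8.0, 1.4), a distance of √(2.3² + 0.4²) ≈ 2.3.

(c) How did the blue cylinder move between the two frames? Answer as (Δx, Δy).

(-2.5, -2.2)

The blue cylinder was at about (12.9, 7.0) and moved to about (10.4, 4.8).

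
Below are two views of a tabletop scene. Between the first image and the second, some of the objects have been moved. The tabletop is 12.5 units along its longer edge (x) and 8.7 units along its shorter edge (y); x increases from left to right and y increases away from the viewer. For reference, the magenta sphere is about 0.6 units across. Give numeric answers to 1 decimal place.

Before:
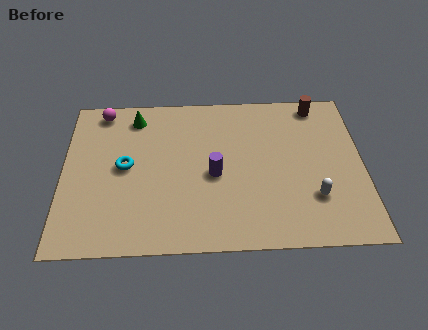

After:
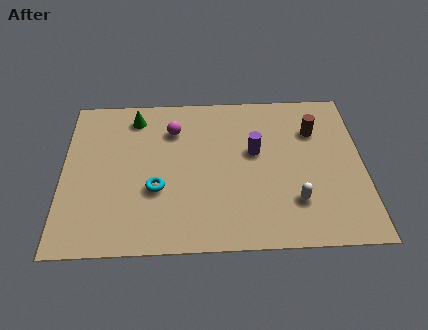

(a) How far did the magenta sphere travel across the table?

3.2

From (1.6, 7.7) to (4.6, 6.5), the magenta sphere covered √(3.0² + 1.2²) ≈ 3.2 units.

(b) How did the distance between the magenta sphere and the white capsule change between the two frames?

-3.7

The distance was about 10.2 in the first image and 6.5 in the second, so they moved 3.7 units closer together.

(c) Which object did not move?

the green cone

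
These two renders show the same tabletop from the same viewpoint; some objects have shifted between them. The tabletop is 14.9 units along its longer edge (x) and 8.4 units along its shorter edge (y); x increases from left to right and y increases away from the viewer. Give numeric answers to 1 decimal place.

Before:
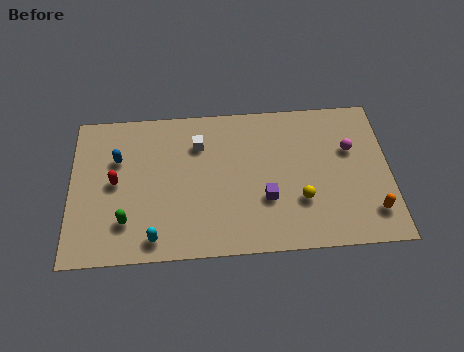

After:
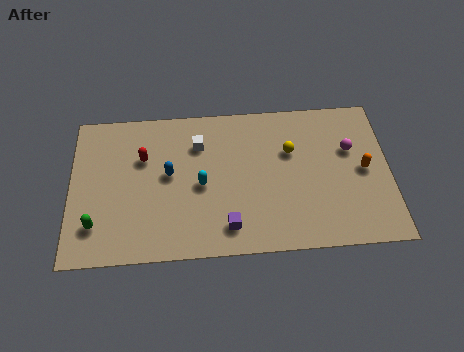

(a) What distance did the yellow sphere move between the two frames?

2.8

The yellow sphere moved from about (10.7, 2.7) to (10.3, 5.5), a distance of √(0.4² + 2.8²) ≈ 2.8.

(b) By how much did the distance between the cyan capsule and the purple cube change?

-2.8

Before: roughly 5.5 units apart; after: 2.7. That's 2.8 units closer together.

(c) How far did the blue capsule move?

2.6

The blue capsule moved from about (2.2, 5.6) to (4.6, 4.6), a distance of √(2.4² + 1.0²) ≈ 2.6.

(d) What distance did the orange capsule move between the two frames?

2.4

From (14.0, 1.8) to (13.7, 4.2), the orange capsule covered √(0.3² + 2.4²) ≈ 2.4 units.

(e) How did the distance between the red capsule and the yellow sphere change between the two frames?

-1.8

They were about 8.7 units apart before and 6.9 after — 1.8 units closer together.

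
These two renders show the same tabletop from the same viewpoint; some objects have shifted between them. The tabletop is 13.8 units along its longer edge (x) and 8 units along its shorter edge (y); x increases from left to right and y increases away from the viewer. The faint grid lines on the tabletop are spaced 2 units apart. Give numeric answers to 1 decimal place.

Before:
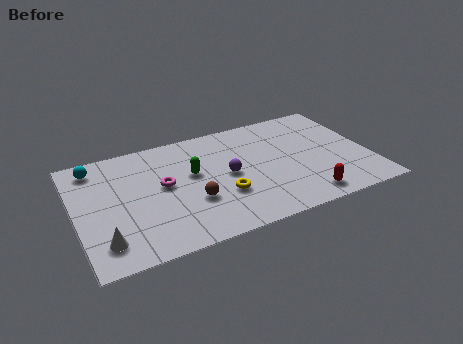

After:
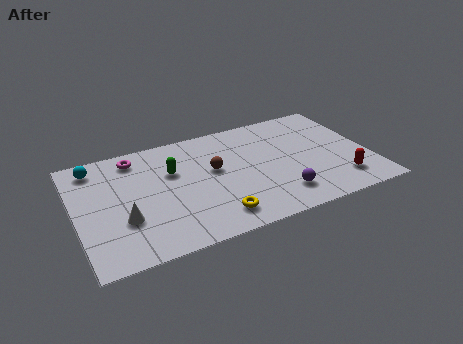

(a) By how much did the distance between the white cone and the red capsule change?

+0.8

They were about 9.3 units apart before and 10.1 after — 0.8 units further apart.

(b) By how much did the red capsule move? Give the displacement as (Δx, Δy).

(1.8, 0.6)

From the two frames, the red capsule sits at roughly (10.4, 1.1) before and (12.2, 1.7) after.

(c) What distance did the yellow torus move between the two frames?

1.4

The yellow torus was near (6.7, 2.7) before and (6.2, 1.4) after, so it travelled √(0.5² + 1.3²) ≈ 1.4 units.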